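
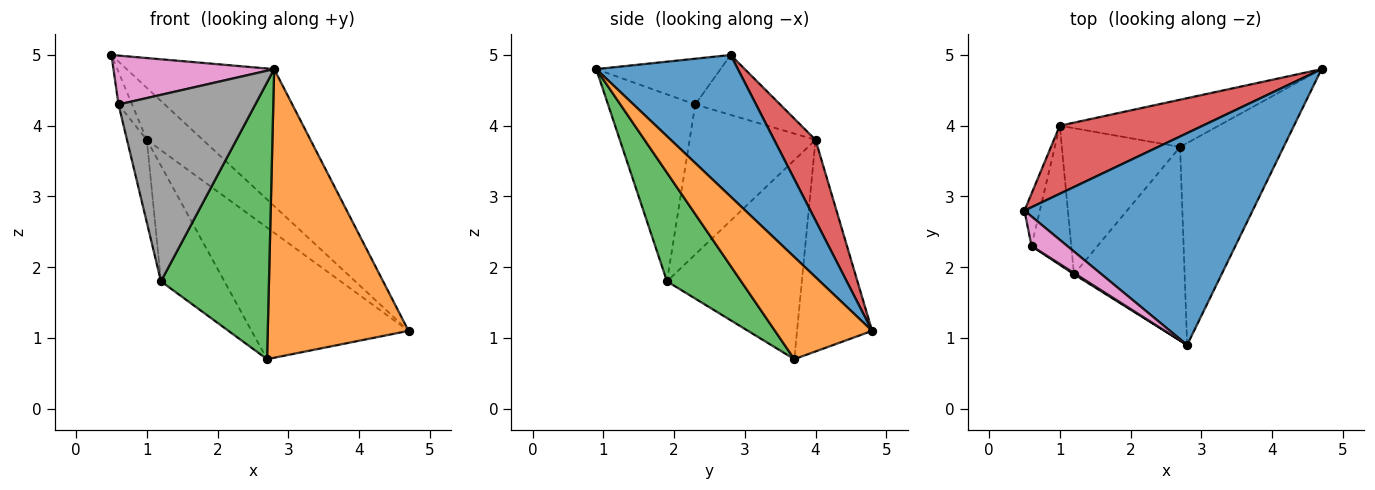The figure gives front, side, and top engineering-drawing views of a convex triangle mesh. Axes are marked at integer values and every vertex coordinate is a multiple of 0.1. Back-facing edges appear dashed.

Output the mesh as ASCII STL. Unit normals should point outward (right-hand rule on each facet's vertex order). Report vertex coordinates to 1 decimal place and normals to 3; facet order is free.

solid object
 facet normal 0.462 0.481 0.745
  outer loop
   vertex 2.8 0.9 4.8
   vertex 4.7 4.8 1.1
   vertex 0.5 2.8 5.0
  endloop
 endfacet
 facet normal 0.492 -0.713 -0.499
  outer loop
   vertex 2.7 3.7 0.7
   vertex 4.7 4.8 1.1
   vertex 2.8 0.9 4.8
  endloop
 endfacet
 facet normal 0.490 -0.714 -0.500
  outer loop
   vertex 1.2 1.9 1.8
   vertex 2.7 3.7 0.7
   vertex 2.8 0.9 4.8
  endloop
 endfacet
 facet normal 0.409 0.554 0.725
  outer loop
   vertex 1.0 4.0 3.8
   vertex 0.5 2.8 5.0
   vertex 4.7 4.8 1.1
  endloop
 endfacet
 facet normal -0.410 0.858 -0.308
  outer loop
   vertex 1.0 4.0 3.8
   vertex 4.7 4.8 1.1
   vertex 2.7 3.7 0.7
  endloop
 endfacet
 facet normal -0.797 0.375 -0.473
  outer loop
   vertex 1.0 4.0 3.8
   vertex 2.7 3.7 0.7
   vertex 1.2 1.9 1.8
  endloop
 endfacet
 facet normal -0.552 -0.714 0.431
  outer loop
   vertex 0.6 2.3 4.3
   vertex 2.8 0.9 4.8
   vertex 0.5 2.8 5.0
  endloop
 endfacet
 facet normal -0.538 -0.843 0.006
  outer loop
   vertex 0.6 2.3 4.3
   vertex 1.2 1.9 1.8
   vertex 2.8 0.9 4.8
  endloop
 endfacet
 facet normal -0.957 0.153 -0.246
  outer loop
   vertex 0.6 2.3 4.3
   vertex 0.5 2.8 5.0
   vertex 1.0 4.0 3.8
  endloop
 endfacet
 facet normal -0.956 0.150 -0.253
  outer loop
   vertex 0.6 2.3 4.3
   vertex 1.0 4.0 3.8
   vertex 1.2 1.9 1.8
  endloop
 endfacet
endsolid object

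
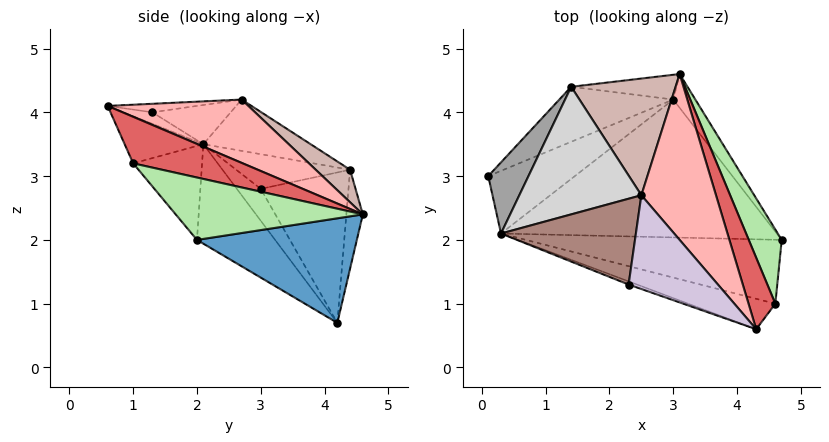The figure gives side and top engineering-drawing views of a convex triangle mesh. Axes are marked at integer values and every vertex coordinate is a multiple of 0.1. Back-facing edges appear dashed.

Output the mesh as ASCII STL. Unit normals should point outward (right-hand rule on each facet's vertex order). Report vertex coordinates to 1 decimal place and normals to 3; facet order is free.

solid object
 facet normal 0.826 0.535 -0.175
  outer loop
   vertex 3.0 4.2 0.7
   vertex 3.1 4.6 2.4
   vertex 4.7 2.0 2.0
  endloop
 endfacet
 facet normal -0.269 -0.628 -0.730
  outer loop
   vertex 0.3 2.1 3.5
   vertex 0.1 3.0 2.8
   vertex 3.0 4.2 0.7
  endloop
 endfacet
 facet normal -0.263 -0.633 -0.728
  outer loop
   vertex 0.3 2.1 3.5
   vertex 3.0 4.2 0.7
   vertex 4.7 2.0 2.0
  endloop
 endfacet
 facet normal -0.233 -0.737 -0.634
  outer loop
   vertex 4.6 1.0 3.2
   vertex 0.3 2.1 3.5
   vertex 4.7 2.0 2.0
  endloop
 endfacet
 facet normal -0.250 -0.851 -0.462
  outer loop
   vertex 4.6 1.0 3.2
   vertex 4.3 0.6 4.1
   vertex 0.3 2.1 3.5
  endloop
 endfacet
 facet normal 0.799 0.427 0.422
  outer loop
   vertex 4.6 1.0 3.2
   vertex 4.7 2.0 2.0
   vertex 3.1 4.6 2.4
  endloop
 endfacet
 facet normal 0.784 0.427 0.451
  outer loop
   vertex 4.6 1.0 3.2
   vertex 3.1 4.6 2.4
   vertex 4.3 0.6 4.1
  endloop
 endfacet
 facet normal 0.574 0.460 0.677
  outer loop
   vertex 2.5 2.7 4.2
   vertex 4.3 0.6 4.1
   vertex 3.1 4.6 2.4
  endloop
 endfacet
 facet normal -0.311 -0.922 -0.230
  outer loop
   vertex 2.3 1.3 4.0
   vertex 0.3 2.1 3.5
   vertex 4.3 0.6 4.1
  endloop
 endfacet
 facet normal -0.094 -0.128 0.987
  outer loop
   vertex 2.3 1.3 4.0
   vertex 4.3 0.6 4.1
   vertex 2.5 2.7 4.2
  endloop
 endfacet
 facet normal -0.278 -0.097 0.956
  outer loop
   vertex 2.3 1.3 4.0
   vertex 2.5 2.7 4.2
   vertex 0.3 2.1 3.5
  endloop
 endfacet
 facet normal 0.231 0.630 0.742
  outer loop
   vertex 1.4 4.4 3.1
   vertex 2.5 2.7 4.2
   vertex 3.1 4.6 2.4
  endloop
 endfacet
 facet normal -0.601 0.656 -0.456
  outer loop
   vertex 1.4 4.4 3.1
   vertex 3.0 4.2 0.7
   vertex 0.1 3.0 2.8
  endloop
 endfacet
 facet normal -0.200 0.956 -0.213
  outer loop
   vertex 1.4 4.4 3.1
   vertex 3.1 4.6 2.4
   vertex 3.0 4.2 0.7
  endloop
 endfacet
 facet normal -0.597 0.406 0.692
  outer loop
   vertex 1.4 4.4 3.1
   vertex 0.1 3.0 2.8
   vertex 0.3 2.1 3.5
  endloop
 endfacet
 facet normal -0.366 0.327 0.871
  outer loop
   vertex 1.4 4.4 3.1
   vertex 0.3 2.1 3.5
   vertex 2.5 2.7 4.2
  endloop
 endfacet
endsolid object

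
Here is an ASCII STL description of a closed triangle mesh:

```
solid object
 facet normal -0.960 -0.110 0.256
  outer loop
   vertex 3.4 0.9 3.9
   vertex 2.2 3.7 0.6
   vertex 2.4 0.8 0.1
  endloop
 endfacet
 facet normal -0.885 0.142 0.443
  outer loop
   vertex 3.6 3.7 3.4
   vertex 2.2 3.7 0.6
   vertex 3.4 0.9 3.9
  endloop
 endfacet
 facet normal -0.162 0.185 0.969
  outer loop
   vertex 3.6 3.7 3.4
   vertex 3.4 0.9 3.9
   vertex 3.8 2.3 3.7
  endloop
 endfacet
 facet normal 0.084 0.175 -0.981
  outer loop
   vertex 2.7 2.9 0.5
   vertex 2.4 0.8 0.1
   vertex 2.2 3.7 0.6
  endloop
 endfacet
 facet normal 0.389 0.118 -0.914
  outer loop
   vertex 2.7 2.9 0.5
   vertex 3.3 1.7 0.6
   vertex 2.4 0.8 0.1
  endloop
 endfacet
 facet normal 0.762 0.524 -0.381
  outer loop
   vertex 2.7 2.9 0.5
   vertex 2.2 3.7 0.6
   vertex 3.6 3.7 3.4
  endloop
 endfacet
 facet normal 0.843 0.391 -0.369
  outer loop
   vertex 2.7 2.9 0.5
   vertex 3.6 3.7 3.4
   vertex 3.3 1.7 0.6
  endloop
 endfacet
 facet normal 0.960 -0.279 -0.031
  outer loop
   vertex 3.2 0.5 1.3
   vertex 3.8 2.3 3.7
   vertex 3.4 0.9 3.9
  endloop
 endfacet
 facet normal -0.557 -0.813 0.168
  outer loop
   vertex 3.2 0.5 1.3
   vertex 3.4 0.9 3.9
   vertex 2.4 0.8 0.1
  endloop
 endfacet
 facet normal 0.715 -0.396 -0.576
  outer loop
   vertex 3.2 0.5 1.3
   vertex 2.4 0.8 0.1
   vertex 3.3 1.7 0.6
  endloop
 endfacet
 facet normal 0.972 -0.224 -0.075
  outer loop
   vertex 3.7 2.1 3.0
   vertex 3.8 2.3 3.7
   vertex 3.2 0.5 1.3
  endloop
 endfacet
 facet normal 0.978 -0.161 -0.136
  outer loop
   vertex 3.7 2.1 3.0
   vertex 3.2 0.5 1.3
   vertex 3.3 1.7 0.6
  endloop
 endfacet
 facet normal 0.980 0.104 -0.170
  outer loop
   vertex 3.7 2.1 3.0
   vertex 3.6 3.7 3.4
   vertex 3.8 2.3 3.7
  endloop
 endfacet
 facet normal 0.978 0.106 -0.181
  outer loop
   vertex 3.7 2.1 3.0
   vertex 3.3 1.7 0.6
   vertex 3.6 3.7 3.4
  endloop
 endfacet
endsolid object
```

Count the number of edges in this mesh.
21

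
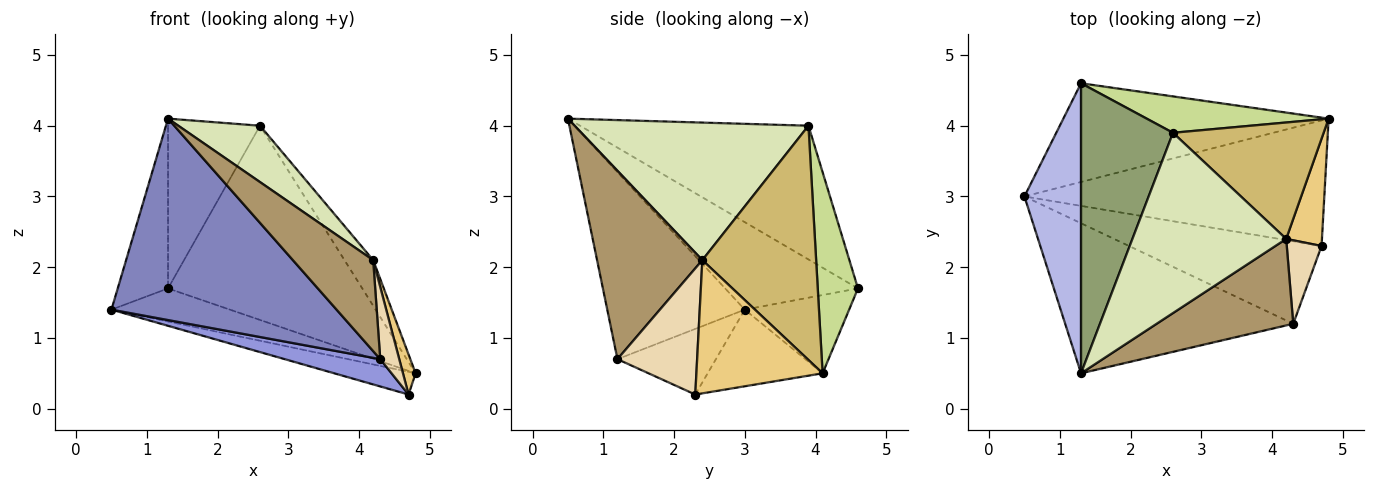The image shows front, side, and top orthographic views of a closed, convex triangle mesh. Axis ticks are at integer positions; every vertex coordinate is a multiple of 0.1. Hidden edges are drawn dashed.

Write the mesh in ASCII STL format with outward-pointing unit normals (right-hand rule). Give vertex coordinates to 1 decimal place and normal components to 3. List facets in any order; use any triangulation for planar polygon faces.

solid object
 facet normal -0.244 0.173 -0.954
  outer loop
   vertex 4.7 2.3 0.2
   vertex 0.5 3.0 1.4
   vertex 4.8 4.1 0.5
  endloop
 endfacet
 facet normal -0.440 -0.720 -0.536
  outer loop
   vertex 4.3 1.2 0.7
   vertex 1.3 0.5 4.1
   vertex 0.5 3.0 1.4
  endloop
 endfacet
 facet normal -0.308 -0.299 -0.903
  outer loop
   vertex 4.3 1.2 0.7
   vertex 0.5 3.0 1.4
   vertex 4.7 2.3 0.2
  endloop
 endfacet
 facet normal -0.800 0.303 0.518
  outer loop
   vertex 1.3 4.6 1.7
   vertex 0.5 3.0 1.4
   vertex 1.3 0.5 4.1
  endloop
 endfacet
 facet normal -0.782 0.315 0.538
  outer loop
   vertex 1.3 4.6 1.7
   vertex 1.3 0.5 4.1
   vertex 2.6 3.9 4.0
  endloop
 endfacet
 facet normal -0.269 0.306 -0.913
  outer loop
   vertex 1.3 4.6 1.7
   vertex 4.8 4.1 0.5
   vertex 0.5 3.0 1.4
  endloop
 endfacet
 facet normal 0.199 0.963 0.180
  outer loop
   vertex 1.3 4.6 1.7
   vertex 2.6 3.9 4.0
   vertex 4.8 4.1 0.5
  endloop
 endfacet
 facet normal 0.649 -0.227 0.726
  outer loop
   vertex 4.2 2.4 2.1
   vertex 2.6 3.9 4.0
   vertex 1.3 0.5 4.1
  endloop
 endfacet
 facet normal 0.689 -0.525 0.500
  outer loop
   vertex 4.2 2.4 2.1
   vertex 1.3 0.5 4.1
   vertex 4.3 1.2 0.7
  endloop
 endfacet
 facet normal 0.823 0.208 0.529
  outer loop
   vertex 4.2 2.4 2.1
   vertex 4.8 4.1 0.5
   vertex 2.6 3.9 4.0
  endloop
 endfacet
 facet normal 0.961 -0.096 0.258
  outer loop
   vertex 4.2 2.4 2.1
   vertex 4.7 2.3 0.2
   vertex 4.8 4.1 0.5
  endloop
 endfacet
 facet normal 0.940 -0.224 0.259
  outer loop
   vertex 4.2 2.4 2.1
   vertex 4.3 1.2 0.7
   vertex 4.7 2.3 0.2
  endloop
 endfacet
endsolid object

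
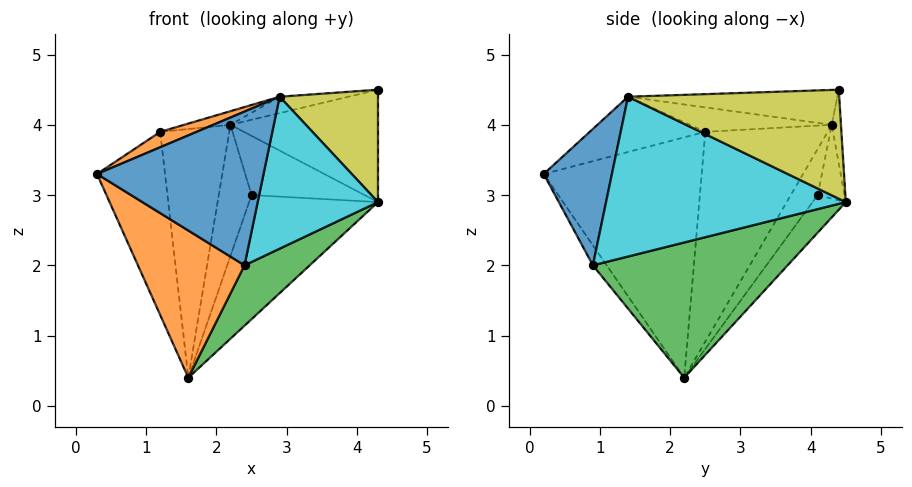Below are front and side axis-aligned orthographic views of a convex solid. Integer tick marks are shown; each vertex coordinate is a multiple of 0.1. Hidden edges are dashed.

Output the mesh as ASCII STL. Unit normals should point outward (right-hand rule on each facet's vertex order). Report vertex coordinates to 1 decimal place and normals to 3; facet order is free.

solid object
 facet normal -0.062 0.996 0.062
  outer loop
   vertex 2.2 4.3 4.0
   vertex 4.3 4.4 4.5
   vertex 4.3 4.5 2.9
  endloop
 endfacet
 facet normal -0.103 -0.797 -0.596
  outer loop
   vertex 2.4 0.9 2.0
   vertex 0.3 0.2 3.3
   vertex 1.6 2.2 0.4
  endloop
 endfacet
 facet normal 0.765 -0.256 -0.591
  outer loop
   vertex 2.4 0.9 2.0
   vertex 1.6 2.2 0.4
   vertex 4.3 4.5 2.9
  endloop
 endfacet
 facet normal -0.910 0.392 -0.138
  outer loop
   vertex 1.2 2.5 3.9
   vertex 1.6 2.2 0.4
   vertex 0.3 0.2 3.3
  endloop
 endfacet
 facet normal -0.862 0.487 -0.140
  outer loop
   vertex 1.2 2.5 3.9
   vertex 2.2 4.3 4.0
   vertex 1.6 2.2 0.4
  endloop
 endfacet
 facet normal -0.212 0.823 -0.528
  outer loop
   vertex 2.5 4.1 3.0
   vertex 4.3 4.5 2.9
   vertex 1.6 2.2 0.4
  endloop
 endfacet
 facet normal -0.223 0.941 -0.255
  outer loop
   vertex 2.5 4.1 3.0
   vertex 2.2 4.3 4.0
   vertex 4.3 4.5 2.9
  endloop
 endfacet
 facet normal -0.600 0.730 -0.326
  outer loop
   vertex 2.5 4.1 3.0
   vertex 1.6 2.2 0.4
   vertex 2.2 4.3 4.0
  endloop
 endfacet
 facet normal 0.906 -0.422 -0.026
  outer loop
   vertex 2.9 1.4 4.4
   vertex 4.3 4.5 2.9
   vertex 4.3 4.4 4.5
  endloop
 endfacet
 facet normal 0.890 -0.447 -0.092
  outer loop
   vertex 2.9 1.4 4.4
   vertex 2.4 0.9 2.0
   vertex 4.3 4.5 2.9
  endloop
 endfacet
 facet normal 0.377 -0.919 0.113
  outer loop
   vertex 2.9 1.4 4.4
   vertex 0.3 0.2 3.3
   vertex 2.4 0.9 2.0
  endloop
 endfacet
 facet normal -0.344 -0.108 0.933
  outer loop
   vertex 2.9 1.4 4.4
   vertex 1.2 2.5 3.9
   vertex 0.3 0.2 3.3
  endloop
 endfacet
 facet normal -0.234 0.077 0.969
  outer loop
   vertex 2.9 1.4 4.4
   vertex 4.3 4.4 4.5
   vertex 2.2 4.3 4.0
  endloop
 endfacet
 facet normal -0.235 0.077 0.969
  outer loop
   vertex 2.9 1.4 4.4
   vertex 2.2 4.3 4.0
   vertex 1.2 2.5 3.9
  endloop
 endfacet
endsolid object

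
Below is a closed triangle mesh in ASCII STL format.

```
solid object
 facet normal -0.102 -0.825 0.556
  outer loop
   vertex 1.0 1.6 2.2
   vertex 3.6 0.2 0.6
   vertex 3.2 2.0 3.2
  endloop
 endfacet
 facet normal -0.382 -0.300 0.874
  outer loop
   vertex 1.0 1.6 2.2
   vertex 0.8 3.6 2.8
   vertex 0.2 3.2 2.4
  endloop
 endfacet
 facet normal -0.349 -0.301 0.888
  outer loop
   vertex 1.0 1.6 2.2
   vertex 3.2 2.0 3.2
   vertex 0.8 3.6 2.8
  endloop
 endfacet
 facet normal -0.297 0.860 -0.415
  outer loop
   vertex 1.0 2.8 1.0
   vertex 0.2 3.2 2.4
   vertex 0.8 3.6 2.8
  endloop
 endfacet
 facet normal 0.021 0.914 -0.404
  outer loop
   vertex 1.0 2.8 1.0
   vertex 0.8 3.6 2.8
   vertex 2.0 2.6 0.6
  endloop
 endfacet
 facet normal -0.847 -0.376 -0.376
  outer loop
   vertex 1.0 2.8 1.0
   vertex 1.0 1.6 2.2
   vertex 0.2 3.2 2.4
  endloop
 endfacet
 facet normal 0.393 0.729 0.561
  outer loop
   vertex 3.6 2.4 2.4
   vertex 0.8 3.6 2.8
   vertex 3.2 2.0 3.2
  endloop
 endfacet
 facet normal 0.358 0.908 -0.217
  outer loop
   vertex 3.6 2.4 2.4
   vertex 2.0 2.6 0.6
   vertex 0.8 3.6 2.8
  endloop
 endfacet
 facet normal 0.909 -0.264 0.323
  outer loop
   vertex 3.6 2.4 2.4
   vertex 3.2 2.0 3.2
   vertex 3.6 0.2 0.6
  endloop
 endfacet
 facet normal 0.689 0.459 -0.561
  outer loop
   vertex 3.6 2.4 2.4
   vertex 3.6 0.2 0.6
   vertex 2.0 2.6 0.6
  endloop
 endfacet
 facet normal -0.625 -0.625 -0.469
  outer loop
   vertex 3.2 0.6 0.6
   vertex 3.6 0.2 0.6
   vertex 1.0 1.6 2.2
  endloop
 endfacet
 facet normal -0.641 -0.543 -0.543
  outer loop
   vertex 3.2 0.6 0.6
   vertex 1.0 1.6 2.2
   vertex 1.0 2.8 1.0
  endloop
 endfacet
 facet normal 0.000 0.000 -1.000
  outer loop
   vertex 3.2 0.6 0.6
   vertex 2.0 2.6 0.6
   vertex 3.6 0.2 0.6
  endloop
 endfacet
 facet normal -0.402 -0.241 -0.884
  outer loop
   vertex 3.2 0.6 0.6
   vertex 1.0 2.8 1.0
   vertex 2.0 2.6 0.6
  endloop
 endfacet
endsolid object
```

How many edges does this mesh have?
21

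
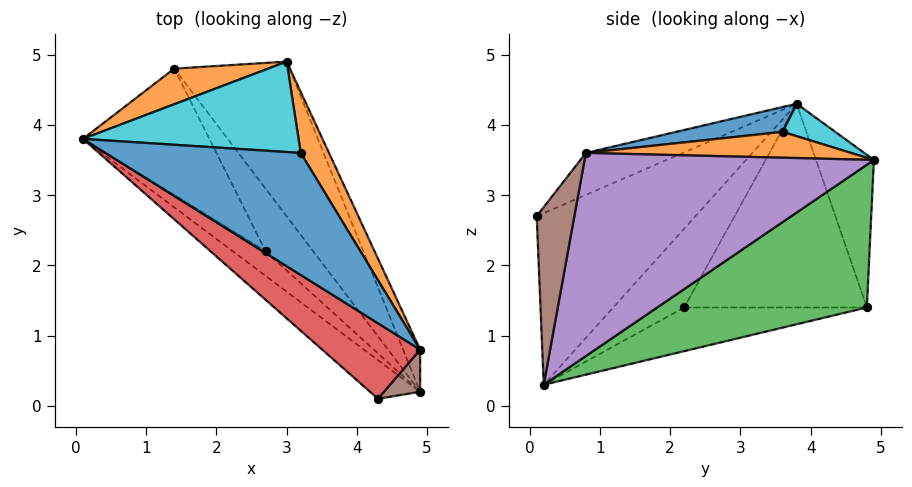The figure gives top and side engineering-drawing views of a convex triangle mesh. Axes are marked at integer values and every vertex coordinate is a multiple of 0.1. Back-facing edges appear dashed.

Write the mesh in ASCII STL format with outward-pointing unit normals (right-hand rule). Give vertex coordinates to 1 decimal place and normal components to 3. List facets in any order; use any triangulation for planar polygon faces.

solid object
 facet normal -0.690 -0.696 -0.201
  outer loop
   vertex 4.3 0.1 2.7
   vertex 0.1 3.8 4.3
   vertex 4.9 0.2 0.3
  endloop
 endfacet
 facet normal -0.303 0.935 0.186
  outer loop
   vertex 1.4 4.8 1.4
   vertex 0.1 3.8 4.3
   vertex 3.0 4.9 3.5
  endloop
 endfacet
 facet normal 0.625 0.596 -0.504
  outer loop
   vertex 1.4 4.8 1.4
   vertex 3.0 4.9 3.5
   vertex 4.9 0.2 0.3
  endloop
 endfacet
 facet normal -0.301 -0.645 0.702
  outer loop
   vertex 4.9 0.8 3.6
   vertex 0.1 3.8 4.3
   vertex 4.3 0.1 2.7
  endloop
 endfacet
 facet normal 0.905 0.418 -0.076
  outer loop
   vertex 4.9 0.8 3.6
   vertex 4.9 0.2 0.3
   vertex 3.0 4.9 3.5
  endloop
 endfacet
 facet normal 0.660 -0.739 0.134
  outer loop
   vertex 4.9 0.8 3.6
   vertex 4.3 0.1 2.7
   vertex 4.9 0.2 0.3
  endloop
 endfacet
 facet normal -0.719 -0.627 -0.299
  outer loop
   vertex 2.7 2.2 1.4
   vertex 4.9 0.2 0.3
   vertex 0.1 3.8 4.3
  endloop
 endfacet
 facet normal -0.782 -0.391 -0.485
  outer loop
   vertex 2.7 2.2 1.4
   vertex 0.1 3.8 4.3
   vertex 1.4 4.8 1.4
  endloop
 endfacet
 facet normal -0.640 -0.320 -0.698
  outer loop
   vertex 2.7 2.2 1.4
   vertex 1.4 4.8 1.4
   vertex 4.9 0.2 0.3
  endloop
 endfacet
 facet normal 0.141 0.311 0.940
  outer loop
   vertex 3.2 3.6 3.9
   vertex 3.0 4.9 3.5
   vertex 0.1 3.8 4.3
  endloop
 endfacet
 facet normal 0.126 -0.030 0.992
  outer loop
   vertex 3.2 3.6 3.9
   vertex 0.1 3.8 4.3
   vertex 4.9 0.8 3.6
  endloop
 endfacet
 facet normal 0.641 0.314 0.700
  outer loop
   vertex 3.2 3.6 3.9
   vertex 4.9 0.8 3.6
   vertex 3.0 4.9 3.5
  endloop
 endfacet
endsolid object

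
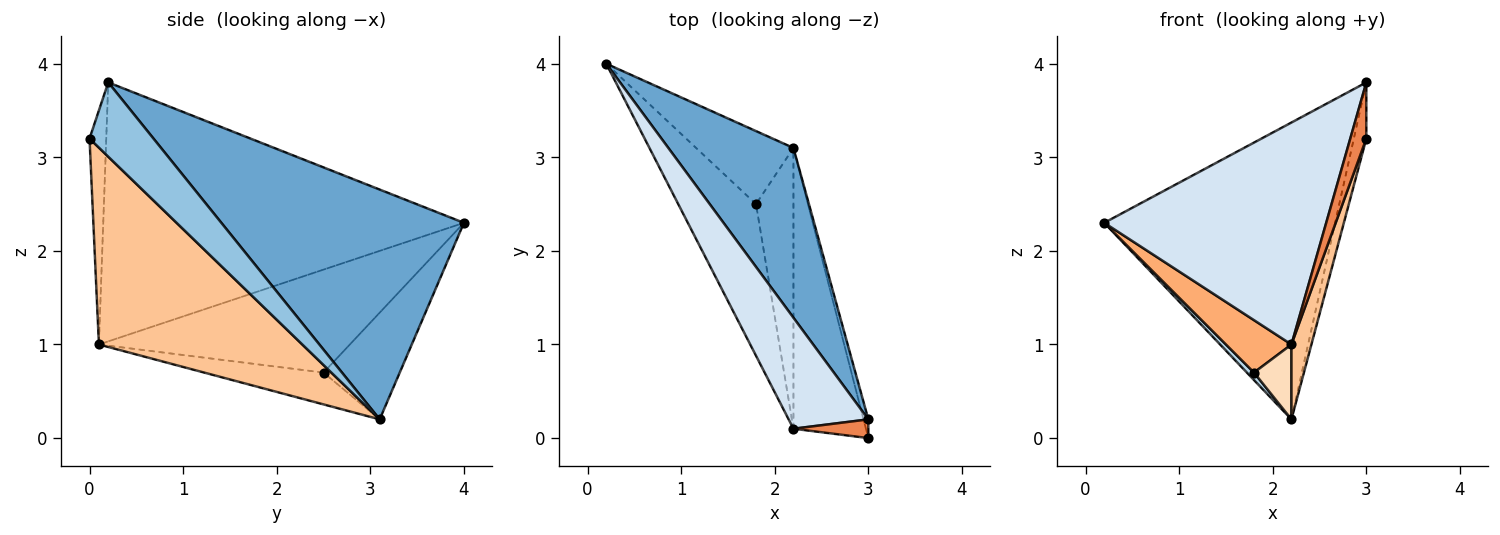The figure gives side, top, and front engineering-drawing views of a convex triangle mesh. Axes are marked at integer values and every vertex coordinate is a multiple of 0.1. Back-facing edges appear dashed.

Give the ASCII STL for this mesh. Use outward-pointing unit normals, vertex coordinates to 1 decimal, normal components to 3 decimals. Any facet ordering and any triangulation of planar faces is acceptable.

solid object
 facet normal 0.674 0.641 0.367
  outer loop
   vertex 2.2 3.1 0.2
   vertex 0.2 4.0 2.3
   vertex 3.0 0.2 3.8
  endloop
 endfacet
 facet normal 0.979 0.191 -0.064
  outer loop
   vertex 3.0 0.0 3.2
   vertex 2.2 3.1 0.2
   vertex 3.0 0.2 3.8
  endloop
 endfacet
 facet normal -0.737 -0.069 -0.672
  outer loop
   vertex 1.8 2.5 0.7
   vertex 0.2 4.0 2.3
   vertex 2.2 3.1 0.2
  endloop
 endfacet
 facet normal -0.824 -0.507 0.253
  outer loop
   vertex 2.2 0.1 1.0
   vertex 3.0 0.2 3.8
   vertex 0.2 4.0 2.3
  endloop
 endfacet
 facet normal -0.703 -0.675 0.225
  outer loop
   vertex 2.2 0.1 1.0
   vertex 3.0 0.0 3.2
   vertex 3.0 0.2 3.8
  endloop
 endfacet
 facet normal -0.781 -0.204 -0.590
  outer loop
   vertex 2.2 0.1 1.0
   vertex 0.2 4.0 2.3
   vertex 1.8 2.5 0.7
  endloop
 endfacet
 facet normal 0.934 -0.092 -0.344
  outer loop
   vertex 2.2 0.1 1.0
   vertex 2.2 3.1 0.2
   vertex 3.0 0.0 3.2
  endloop
 endfacet
 facet normal -0.635 -0.199 -0.747
  outer loop
   vertex 2.2 0.1 1.0
   vertex 1.8 2.5 0.7
   vertex 2.2 3.1 0.2
  endloop
 endfacet
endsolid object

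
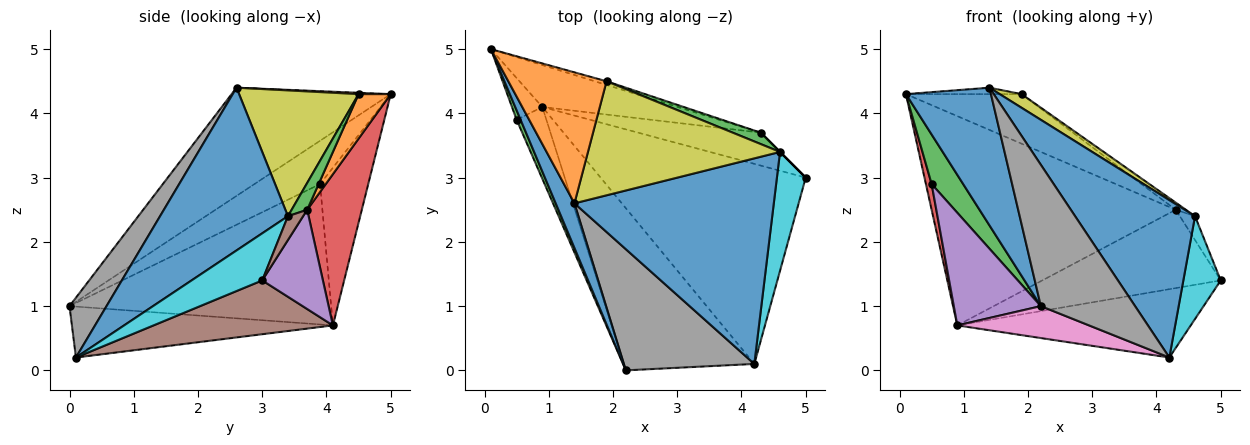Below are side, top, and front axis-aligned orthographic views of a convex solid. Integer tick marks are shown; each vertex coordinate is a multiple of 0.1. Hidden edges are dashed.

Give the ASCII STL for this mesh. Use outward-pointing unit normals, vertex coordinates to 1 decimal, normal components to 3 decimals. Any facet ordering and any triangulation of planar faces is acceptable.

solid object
 facet normal -0.872 -0.466 0.151
  outer loop
   vertex 1.4 2.6 4.4
   vertex 0.1 5.0 4.3
   vertex 2.2 0.0 1.0
  endloop
 endfacet
 facet normal 0.014 0.049 0.999
  outer loop
   vertex 1.9 4.5 4.3
   vertex 0.1 5.0 4.3
   vertex 1.4 2.6 4.4
  endloop
 endfacet
 facet normal -0.898 -0.432 0.083
  outer loop
   vertex 0.5 3.9 2.9
   vertex 2.2 0.0 1.0
   vertex 0.1 5.0 4.3
  endloop
 endfacet
 facet normal -0.975 -0.116 -0.188
  outer loop
   vertex 0.5 3.9 2.9
   vertex 0.1 5.0 4.3
   vertex 0.9 4.1 0.7
  endloop
 endfacet
 facet normal -0.930 -0.309 -0.197
  outer loop
   vertex 0.5 3.9 2.9
   vertex 0.9 4.1 0.7
   vertex 2.2 0.0 1.0
  endloop
 endfacet
 facet normal 0.241 0.314 -0.918
  outer loop
   vertex 4.2 0.1 0.2
   vertex 0.9 4.1 0.7
   vertex 5.0 3.0 1.4
  endloop
 endfacet
 facet normal -0.358 -0.180 -0.916
  outer loop
   vertex 4.2 0.1 0.2
   vertex 2.2 0.0 1.0
   vertex 0.9 4.1 0.7
  endloop
 endfacet
 facet normal 0.286 -0.728 0.624
  outer loop
   vertex 4.2 0.1 0.2
   vertex 1.4 2.6 4.4
   vertex 2.2 0.0 1.0
  endloop
 endfacet
 facet normal 0.545 -0.100 0.832
  outer loop
   vertex 4.6 3.4 2.4
   vertex 1.9 4.5 4.3
   vertex 1.4 2.6 4.4
  endloop
 endfacet
 facet normal 0.778 -0.411 0.476
  outer loop
   vertex 4.6 3.4 2.4
   vertex 4.2 0.1 0.2
   vertex 5.0 3.0 1.4
  endloop
 endfacet
 facet normal 0.544 -0.510 0.666
  outer loop
   vertex 4.6 3.4 2.4
   vertex 1.4 2.6 4.4
   vertex 4.2 0.1 0.2
  endloop
 endfacet
 facet normal 0.267 0.961 -0.071
  outer loop
   vertex 4.3 3.7 2.5
   vertex 0.1 5.0 4.3
   vertex 1.9 4.5 4.3
  endloop
 endfacet
 facet normal 0.631 0.411 0.658
  outer loop
   vertex 4.3 3.7 2.5
   vertex 1.9 4.5 4.3
   vertex 4.6 3.4 2.4
  endloop
 endfacet
 facet normal 0.214 0.958 -0.192
  outer loop
   vertex 4.3 3.7 2.5
   vertex 0.9 4.1 0.7
   vertex 0.1 5.0 4.3
  endloop
 endfacet
 facet normal 0.299 0.880 -0.370
  outer loop
   vertex 4.3 3.7 2.5
   vertex 5.0 3.0 1.4
   vertex 0.9 4.1 0.7
  endloop
 endfacet
 facet normal 0.707 0.707 0.000
  outer loop
   vertex 4.3 3.7 2.5
   vertex 4.6 3.4 2.4
   vertex 5.0 3.0 1.4
  endloop
 endfacet
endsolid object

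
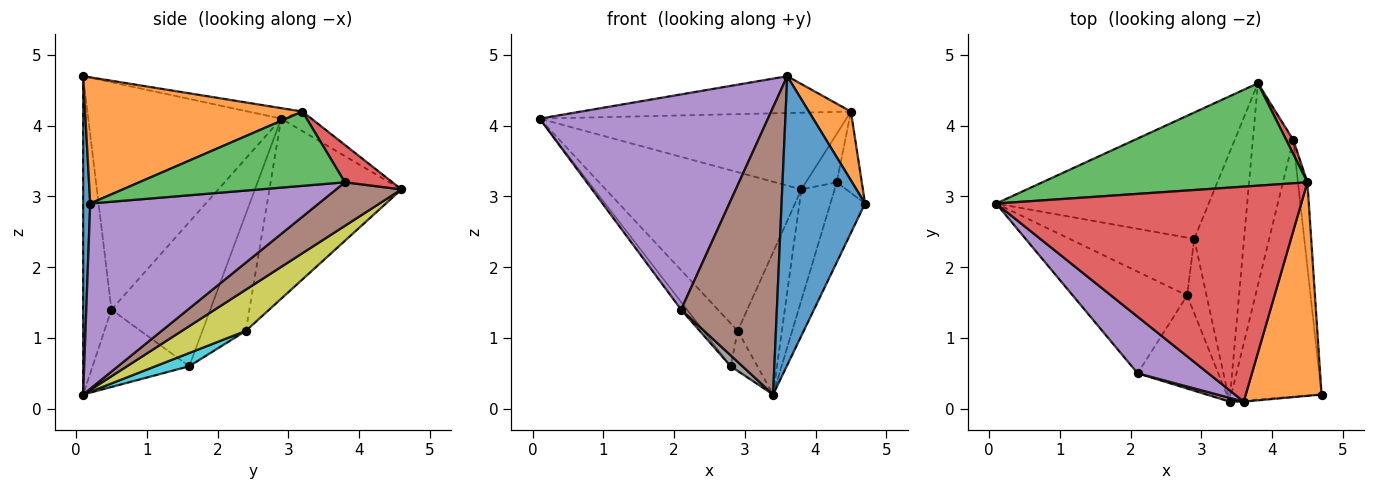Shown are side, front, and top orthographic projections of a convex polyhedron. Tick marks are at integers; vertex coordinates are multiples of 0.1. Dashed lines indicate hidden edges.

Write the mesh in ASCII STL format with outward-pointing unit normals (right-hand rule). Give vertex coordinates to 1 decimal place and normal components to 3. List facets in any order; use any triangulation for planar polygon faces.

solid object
 facet normal 0.084 -0.996 -0.004
  outer loop
   vertex 3.6 0.1 4.7
   vertex 3.4 0.1 0.2
   vertex 4.7 0.2 2.9
  endloop
 endfacet
 facet normal 0.846 -0.164 0.508
  outer loop
   vertex 4.5 3.2 4.2
   vertex 3.6 0.1 4.7
   vertex 4.7 0.2 2.9
  endloop
 endfacet
 facet normal -0.059 0.598 0.799
  outer loop
   vertex 4.5 3.2 4.2
   vertex 3.8 4.6 3.1
   vertex 0.1 2.9 4.1
  endloop
 endfacet
 facet normal -0.034 0.169 0.985
  outer loop
   vertex 4.5 3.2 4.2
   vertex 0.1 2.9 4.1
   vertex 3.6 0.1 4.7
  endloop
 endfacet
 facet normal -0.633 -0.749 0.197
  outer loop
   vertex 2.1 0.5 1.4
   vertex 3.6 0.1 4.7
   vertex 0.1 2.9 4.1
  endloop
 endfacet
 facet normal -0.283 -0.959 0.013
  outer loop
   vertex 2.1 0.5 1.4
   vertex 3.4 0.1 0.2
   vertex 3.6 0.1 4.7
  endloop
 endfacet
 facet normal -0.783 0.046 -0.621
  outer loop
   vertex 2.1 0.5 1.4
   vertex 0.1 2.9 4.1
   vertex 2.8 1.6 0.6
  endloop
 endfacet
 facet normal -0.690 -0.084 -0.719
  outer loop
   vertex 2.1 0.5 1.4
   vertex 2.8 1.6 0.6
   vertex 3.4 0.1 0.2
  endloop
 endfacet
 facet normal 0.583 0.403 -0.706
  outer loop
   vertex 2.9 2.4 1.1
   vertex 3.8 4.6 3.1
   vertex 3.4 0.1 0.2
  endloop
 endfacet
 facet normal 0.515 0.407 -0.754
  outer loop
   vertex 2.9 2.4 1.1
   vertex 3.4 0.1 0.2
   vertex 2.8 1.6 0.6
  endloop
 endfacet
 facet normal -0.467 0.692 -0.551
  outer loop
   vertex 2.9 2.4 1.1
   vertex 0.1 2.9 4.1
   vertex 3.8 4.6 3.1
  endloop
 endfacet
 facet normal -0.602 0.476 -0.641
  outer loop
   vertex 2.9 2.4 1.1
   vertex 2.8 1.6 0.6
   vertex 0.1 2.9 4.1
  endloop
 endfacet
 facet normal 0.985 0.120 -0.125
  outer loop
   vertex 4.3 3.8 3.2
   vertex 4.5 3.2 4.2
   vertex 4.7 0.2 2.9
  endloop
 endfacet
 facet normal 0.829 0.537 0.157
  outer loop
   vertex 4.3 3.8 3.2
   vertex 3.8 4.6 3.1
   vertex 4.5 3.2 4.2
  endloop
 endfacet
 facet normal 0.891 0.135 -0.434
  outer loop
   vertex 4.3 3.8 3.2
   vertex 4.7 0.2 2.9
   vertex 3.4 0.1 0.2
  endloop
 endfacet
 facet normal 0.687 0.350 -0.637
  outer loop
   vertex 4.3 3.8 3.2
   vertex 3.4 0.1 0.2
   vertex 3.8 4.6 3.1
  endloop
 endfacet
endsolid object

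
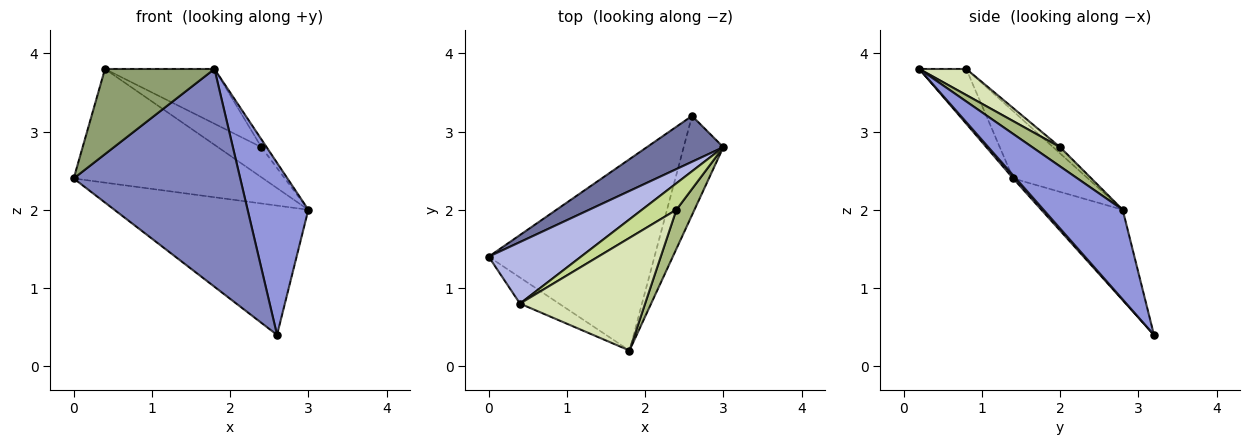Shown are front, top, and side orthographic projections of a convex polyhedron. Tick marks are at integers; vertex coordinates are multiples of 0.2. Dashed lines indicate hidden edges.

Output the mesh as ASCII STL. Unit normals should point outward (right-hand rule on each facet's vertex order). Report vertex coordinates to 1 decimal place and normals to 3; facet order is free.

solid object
 facet normal -0.368 0.876 0.311
  outer loop
   vertex 2.6 3.2 0.4
   vertex 0.0 1.4 2.4
   vertex 3.0 2.8 2.0
  endloop
 endfacet
 facet normal 0.012 -0.751 -0.660
  outer loop
   vertex 2.6 3.2 0.4
   vertex 1.8 0.2 3.8
   vertex 0.0 1.4 2.4
  endloop
 endfacet
 facet normal 0.749 -0.575 -0.331
  outer loop
   vertex 2.6 3.2 0.4
   vertex 3.0 2.8 2.0
   vertex 1.8 0.2 3.8
  endloop
 endfacet
 facet normal -0.328 0.831 0.450
  outer loop
   vertex 0.4 0.8 3.8
   vertex 3.0 2.8 2.0
   vertex 0.0 1.4 2.4
  endloop
 endfacet
 facet normal -0.379 -0.885 -0.271
  outer loop
   vertex 0.4 0.8 3.8
   vertex 0.0 1.4 2.4
   vertex 1.8 0.2 3.8
  endloop
 endfacet
 facet normal 0.723 0.136 0.678
  outer loop
   vertex 2.4 2.0 2.8
   vertex 1.8 0.2 3.8
   vertex 3.0 2.8 2.0
  endloop
 endfacet
 facet normal -0.119 0.745 0.656
  outer loop
   vertex 2.4 2.0 2.8
   vertex 3.0 2.8 2.0
   vertex 0.4 0.8 3.8
  endloop
 endfacet
 facet normal 0.184 0.430 0.884
  outer loop
   vertex 2.4 2.0 2.8
   vertex 0.4 0.8 3.8
   vertex 1.8 0.2 3.8
  endloop
 endfacet
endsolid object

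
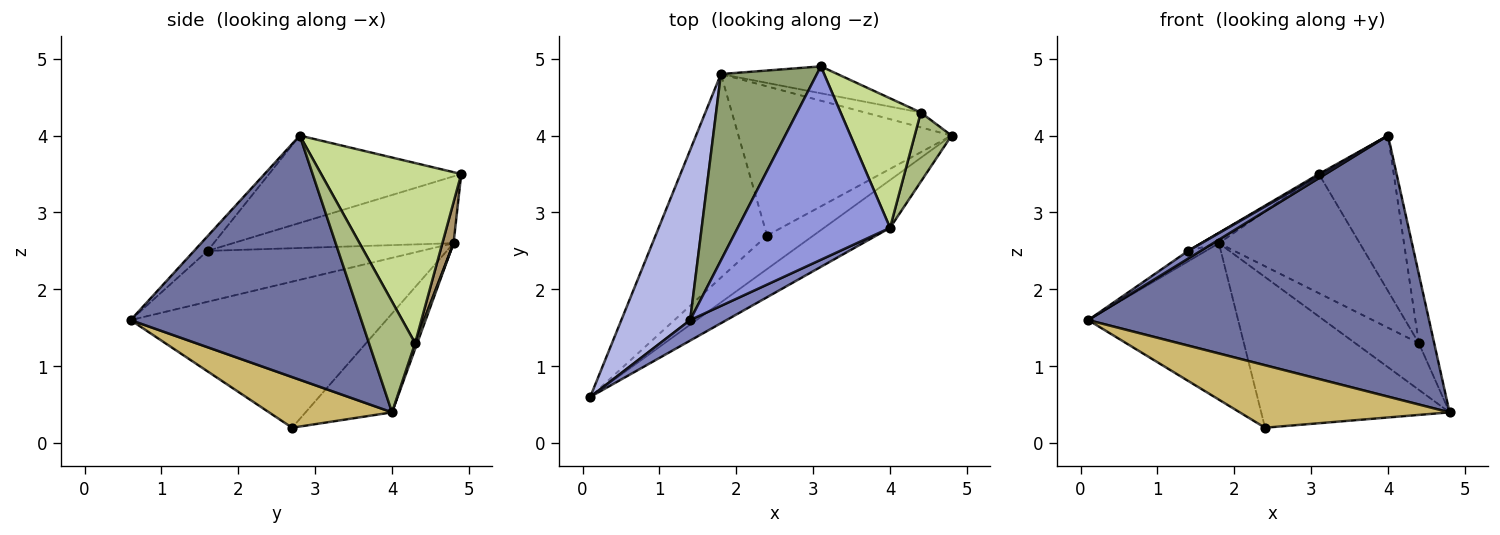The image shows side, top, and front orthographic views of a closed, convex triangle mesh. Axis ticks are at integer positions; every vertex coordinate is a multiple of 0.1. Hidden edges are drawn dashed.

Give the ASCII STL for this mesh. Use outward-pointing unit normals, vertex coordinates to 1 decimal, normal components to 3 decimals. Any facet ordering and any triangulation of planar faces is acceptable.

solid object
 facet normal 0.554 -0.819 -0.150
  outer loop
   vertex 4.0 2.8 4.0
   vertex 0.1 0.6 1.6
   vertex 4.8 4.0 0.4
  endloop
 endfacet
 facet normal -0.354 -0.328 0.876
  outer loop
   vertex 1.4 1.6 2.5
   vertex 0.1 0.6 1.6
   vertex 4.0 2.8 4.0
  endloop
 endfacet
 facet normal -0.497 -0.007 0.867
  outer loop
   vertex 1.4 1.6 2.5
   vertex 4.0 2.8 4.0
   vertex 3.1 4.9 3.5
  endloop
 endfacet
 facet normal -0.594 0.049 0.803
  outer loop
   vertex 1.4 1.6 2.5
   vertex 1.8 4.8 2.6
   vertex 0.1 0.6 1.6
  endloop
 endfacet
 facet normal -0.571 0.046 0.820
  outer loop
   vertex 1.4 1.6 2.5
   vertex 3.1 4.9 3.5
   vertex 1.8 4.8 2.6
  endloop
 endfacet
 facet normal 0.905 0.302 0.302
  outer loop
   vertex 4.4 4.3 1.3
   vertex 4.0 2.8 4.0
   vertex 4.8 4.0 0.4
  endloop
 endfacet
 facet normal 0.821 0.439 0.365
  outer loop
   vertex 4.4 4.3 1.3
   vertex 3.1 4.9 3.5
   vertex 4.0 2.8 4.0
  endloop
 endfacet
 facet normal 0.031 0.952 -0.303
  outer loop
   vertex 4.4 4.3 1.3
   vertex 4.8 4.0 0.4
   vertex 1.8 4.8 2.6
  endloop
 endfacet
 facet normal 0.077 0.973 -0.220
  outer loop
   vertex 4.4 4.3 1.3
   vertex 1.8 4.8 2.6
   vertex 3.1 4.9 3.5
  endloop
 endfacet
 facet normal 0.459 -0.783 -0.420
  outer loop
   vertex 2.4 2.7 0.2
   vertex 4.8 4.0 0.4
   vertex 0.1 0.6 1.6
  endloop
 endfacet
 facet normal -0.720 0.423 -0.550
  outer loop
   vertex 2.4 2.7 0.2
   vertex 0.1 0.6 1.6
   vertex 1.8 4.8 2.6
  endloop
 endfacet
 facet normal -0.310 0.676 -0.669
  outer loop
   vertex 2.4 2.7 0.2
   vertex 1.8 4.8 2.6
   vertex 4.8 4.0 0.4
  endloop
 endfacet
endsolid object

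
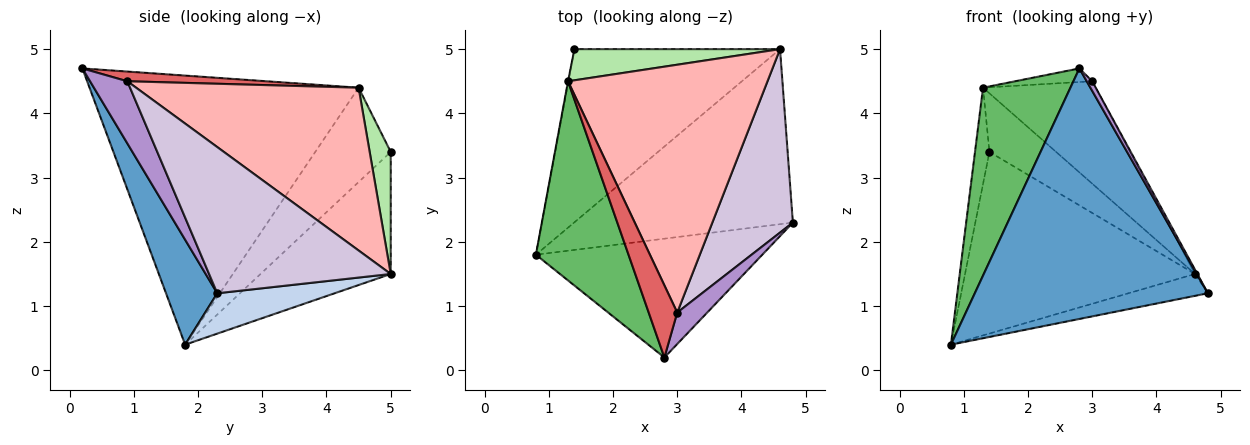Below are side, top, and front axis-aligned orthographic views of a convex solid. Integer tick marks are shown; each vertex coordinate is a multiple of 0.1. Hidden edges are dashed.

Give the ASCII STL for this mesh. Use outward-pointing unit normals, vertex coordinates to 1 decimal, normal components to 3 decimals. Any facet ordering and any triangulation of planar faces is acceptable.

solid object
 facet normal 0.195 -0.886 -0.420
  outer loop
   vertex 2.8 0.2 4.7
   vertex 0.8 1.8 0.4
   vertex 4.8 2.3 1.2
  endloop
 endfacet
 facet normal 0.180 0.122 -0.976
  outer loop
   vertex 4.6 5.0 1.5
   vertex 4.8 2.3 1.2
   vertex 0.8 1.8 0.4
  endloop
 endfacet
 facet normal -0.379 0.670 -0.639
  outer loop
   vertex 4.6 5.0 1.5
   vertex 0.8 1.8 0.4
   vertex 1.4 5.0 3.4
  endloop
 endfacet
 facet normal -0.982 0.188 -0.004
  outer loop
   vertex 1.3 4.5 4.4
   vertex 1.4 5.0 3.4
   vertex 0.8 1.8 0.4
  endloop
 endfacet
 facet normal -0.904 -0.294 0.311
  outer loop
   vertex 1.3 4.5 4.4
   vertex 0.8 1.8 0.4
   vertex 2.8 0.2 4.7
  endloop
 endfacet
 facet normal 0.268 0.851 0.452
  outer loop
   vertex 1.3 4.5 4.4
   vertex 4.6 5.0 1.5
   vertex 1.4 5.0 3.4
  endloop
 endfacet
 facet normal 0.317 0.176 0.932
  outer loop
   vertex 3.0 0.9 4.5
   vertex 1.3 4.5 4.4
   vertex 2.8 0.2 4.7
  endloop
 endfacet
 facet normal 0.602 0.305 0.738
  outer loop
   vertex 3.0 0.9 4.5
   vertex 4.6 5.0 1.5
   vertex 1.3 4.5 4.4
  endloop
 endfacet
 facet normal 0.893 -0.132 0.431
  outer loop
   vertex 3.0 0.9 4.5
   vertex 2.8 0.2 4.7
   vertex 4.8 2.3 1.2
  endloop
 endfacet
 facet normal 0.876 0.011 0.483
  outer loop
   vertex 3.0 0.9 4.5
   vertex 4.8 2.3 1.2
   vertex 4.6 5.0 1.5
  endloop
 endfacet
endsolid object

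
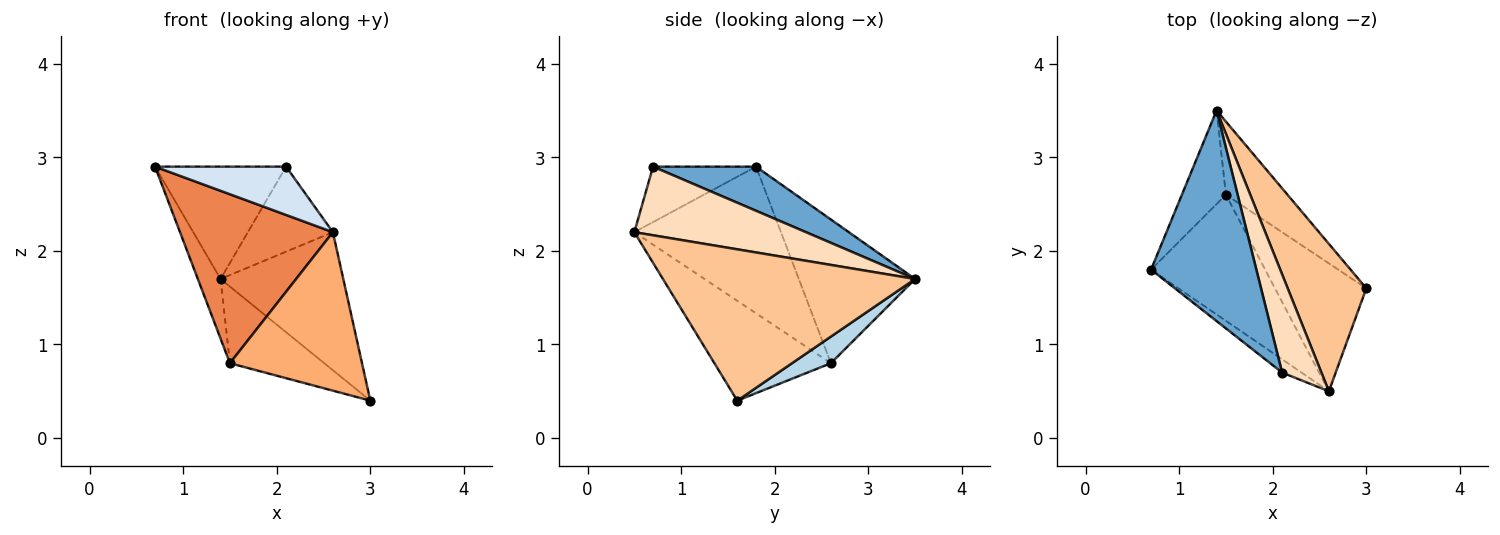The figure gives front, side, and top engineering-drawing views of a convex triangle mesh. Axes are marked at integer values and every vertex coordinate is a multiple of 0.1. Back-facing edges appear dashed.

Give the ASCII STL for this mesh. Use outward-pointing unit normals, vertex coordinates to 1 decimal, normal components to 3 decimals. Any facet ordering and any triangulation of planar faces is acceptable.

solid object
 facet normal 0.347 0.441 0.828
  outer loop
   vertex 2.1 0.7 2.9
   vertex 1.4 3.5 1.7
   vertex 0.7 1.8 2.9
  endloop
 endfacet
 facet normal -0.940 0.184 -0.288
  outer loop
   vertex 1.5 2.6 0.8
   vertex 0.7 1.8 2.9
   vertex 1.4 3.5 1.7
  endloop
 endfacet
 facet normal 0.286 0.693 -0.662
  outer loop
   vertex 1.5 2.6 0.8
   vertex 1.4 3.5 1.7
   vertex 3.0 1.6 0.4
  endloop
 endfacet
 facet normal -0.604 -0.768 -0.212
  outer loop
   vertex 2.6 0.5 2.2
   vertex 2.1 0.7 2.9
   vertex 0.7 1.8 2.9
  endloop
 endfacet
 facet normal -0.609 -0.635 -0.474
  outer loop
   vertex 2.6 0.5 2.2
   vertex 0.7 1.8 2.9
   vertex 1.5 2.6 0.8
  endloop
 endfacet
 facet normal -0.566 -0.642 -0.518
  outer loop
   vertex 2.6 0.5 2.2
   vertex 1.5 2.6 0.8
   vertex 3.0 1.6 0.4
  endloop
 endfacet
 facet normal 0.815 0.396 0.423
  outer loop
   vertex 2.6 0.5 2.2
   vertex 3.0 1.6 0.4
   vertex 1.4 3.5 1.7
  endloop
 endfacet
 facet normal 0.797 0.395 0.457
  outer loop
   vertex 2.6 0.5 2.2
   vertex 1.4 3.5 1.7
   vertex 2.1 0.7 2.9
  endloop
 endfacet
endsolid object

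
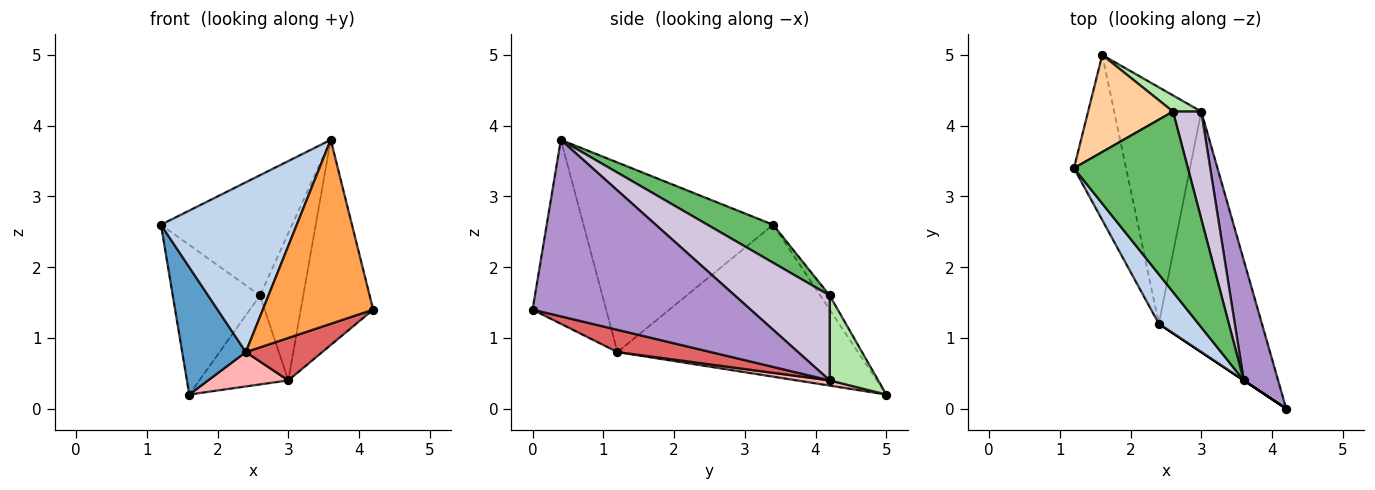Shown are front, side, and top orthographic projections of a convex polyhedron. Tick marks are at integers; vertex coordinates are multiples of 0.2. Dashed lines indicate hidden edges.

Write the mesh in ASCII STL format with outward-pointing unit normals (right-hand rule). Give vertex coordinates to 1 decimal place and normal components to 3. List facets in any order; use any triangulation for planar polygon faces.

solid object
 facet normal -0.918 -0.243 -0.315
  outer loop
   vertex 2.4 1.2 0.8
   vertex 1.2 3.4 2.6
   vertex 1.6 5.0 0.2
  endloop
 endfacet
 facet normal -0.801 -0.574 0.167
  outer loop
   vertex 2.4 1.2 0.8
   vertex 3.6 0.4 3.8
   vertex 1.2 3.4 2.6
  endloop
 endfacet
 facet normal -0.555 -0.832 0.000
  outer loop
   vertex 2.4 1.2 0.8
   vertex 4.2 0.0 1.4
   vertex 3.6 0.4 3.8
  endloop
 endfacet
 facet normal -0.090 0.836 0.542
  outer loop
   vertex 2.6 4.2 1.6
   vertex 1.6 5.0 0.2
   vertex 1.2 3.4 2.6
  endloop
 endfacet
 facet normal 0.267 0.535 0.802
  outer loop
   vertex 2.6 4.2 1.6
   vertex 1.2 3.4 2.6
   vertex 3.6 0.4 3.8
  endloop
 endfacet
 facet normal 0.473 0.867 0.158
  outer loop
   vertex 3.0 4.2 0.4
   vertex 1.6 5.0 0.2
   vertex 2.6 4.2 1.6
  endloop
 endfacet
 facet normal 0.208 -0.170 -0.963
  outer loop
   vertex 3.0 4.2 0.4
   vertex 4.2 0.0 1.4
   vertex 2.4 1.2 0.8
  endloop
 endfacet
 facet normal 0.059 -0.144 -0.988
  outer loop
   vertex 3.0 4.2 0.4
   vertex 2.4 1.2 0.8
   vertex 1.6 5.0 0.2
  endloop
 endfacet
 facet normal 0.933 0.310 0.182
  outer loop
   vertex 3.0 4.2 0.4
   vertex 3.6 0.4 3.8
   vertex 4.2 0.0 1.4
  endloop
 endfacet
 facet normal 0.871 0.397 0.290
  outer loop
   vertex 3.0 4.2 0.4
   vertex 2.6 4.2 1.6
   vertex 3.6 0.4 3.8
  endloop
 endfacet
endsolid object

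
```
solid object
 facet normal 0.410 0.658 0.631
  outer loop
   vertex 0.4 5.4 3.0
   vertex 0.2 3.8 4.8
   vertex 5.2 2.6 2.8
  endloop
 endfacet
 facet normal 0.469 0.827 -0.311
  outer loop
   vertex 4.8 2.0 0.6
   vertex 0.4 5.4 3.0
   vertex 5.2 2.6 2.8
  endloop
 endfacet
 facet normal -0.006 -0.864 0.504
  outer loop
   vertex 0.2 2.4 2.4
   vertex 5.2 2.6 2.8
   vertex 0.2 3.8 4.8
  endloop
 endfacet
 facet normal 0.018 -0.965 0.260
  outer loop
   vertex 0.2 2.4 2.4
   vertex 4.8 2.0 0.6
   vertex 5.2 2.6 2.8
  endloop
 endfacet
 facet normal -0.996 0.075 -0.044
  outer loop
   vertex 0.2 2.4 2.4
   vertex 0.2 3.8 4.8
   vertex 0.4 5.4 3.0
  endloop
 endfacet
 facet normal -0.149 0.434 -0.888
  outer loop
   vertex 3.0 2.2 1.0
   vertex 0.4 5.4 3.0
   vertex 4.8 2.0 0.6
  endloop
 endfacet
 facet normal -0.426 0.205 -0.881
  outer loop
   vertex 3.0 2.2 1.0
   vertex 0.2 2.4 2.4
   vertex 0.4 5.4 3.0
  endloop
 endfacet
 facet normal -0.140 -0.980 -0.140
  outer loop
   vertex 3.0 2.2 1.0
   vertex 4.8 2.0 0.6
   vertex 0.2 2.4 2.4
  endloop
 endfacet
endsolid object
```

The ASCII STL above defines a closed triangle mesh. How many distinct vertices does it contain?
6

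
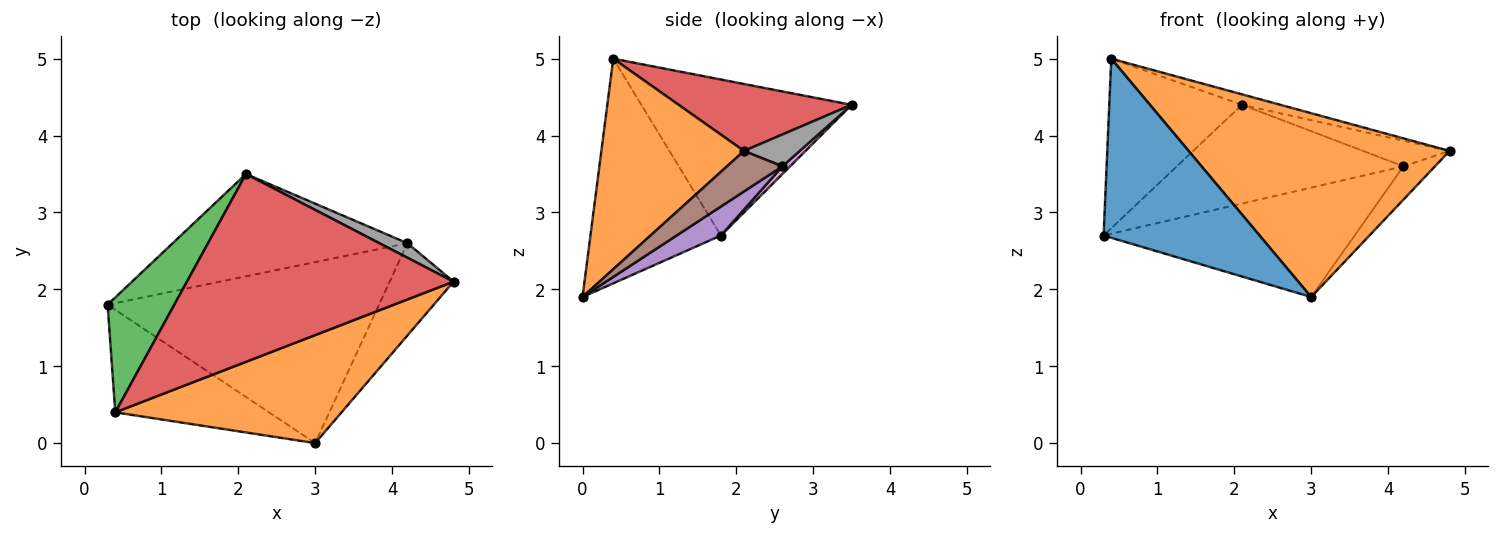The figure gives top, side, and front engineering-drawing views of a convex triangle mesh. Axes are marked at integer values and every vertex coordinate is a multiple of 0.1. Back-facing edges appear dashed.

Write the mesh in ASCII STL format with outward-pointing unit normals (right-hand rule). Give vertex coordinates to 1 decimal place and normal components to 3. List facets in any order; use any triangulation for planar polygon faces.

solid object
 facet normal -0.587 -0.702 -0.402
  outer loop
   vertex 0.4 0.4 5.0
   vertex 0.3 1.8 2.7
   vertex 3.0 0.0 1.9
  endloop
 endfacet
 facet normal 0.426 -0.780 0.458
  outer loop
   vertex 0.4 0.4 5.0
   vertex 3.0 0.0 1.9
   vertex 4.8 2.1 3.8
  endloop
 endfacet
 facet normal -0.795 0.502 0.340
  outer loop
   vertex 2.1 3.5 4.4
   vertex 0.3 1.8 2.7
   vertex 0.4 0.4 5.0
  endloop
 endfacet
 facet normal 0.243 0.054 0.968
  outer loop
   vertex 2.1 3.5 4.4
   vertex 0.4 0.4 5.0
   vertex 4.8 2.1 3.8
  endloop
 endfacet
 facet normal 0.091 0.515 -0.852
  outer loop
   vertex 4.2 2.6 3.6
   vertex 3.0 0.0 1.9
   vertex 0.3 1.8 2.7
  endloop
 endfacet
 facet normal 0.512 0.292 -0.808
  outer loop
   vertex 4.2 2.6 3.6
   vertex 4.8 2.1 3.8
   vertex 3.0 0.0 1.9
  endloop
 endfacet
 facet normal 0.024 0.694 -0.719
  outer loop
   vertex 4.2 2.6 3.6
   vertex 0.3 1.8 2.7
   vertex 2.1 3.5 4.4
  endloop
 endfacet
 facet normal 0.489 0.759 0.430
  outer loop
   vertex 4.2 2.6 3.6
   vertex 2.1 3.5 4.4
   vertex 4.8 2.1 3.8
  endloop
 endfacet
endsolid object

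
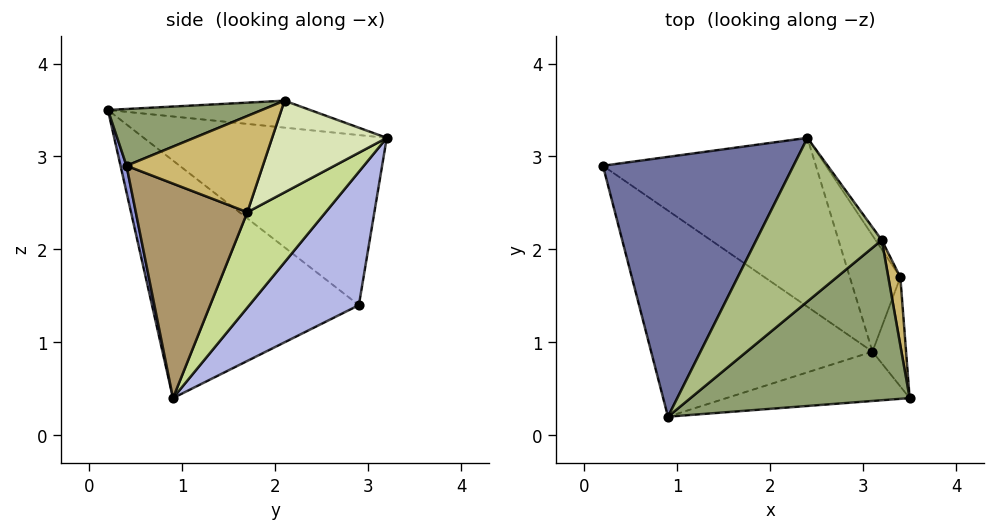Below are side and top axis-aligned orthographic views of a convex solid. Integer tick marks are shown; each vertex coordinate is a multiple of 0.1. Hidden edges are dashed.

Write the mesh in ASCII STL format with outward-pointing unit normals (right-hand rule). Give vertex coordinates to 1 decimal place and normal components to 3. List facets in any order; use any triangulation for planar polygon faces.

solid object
 facet normal -0.617 0.377 0.691
  outer loop
   vertex 2.4 3.2 3.2
   vertex 0.2 2.9 1.4
   vertex 0.9 0.2 3.5
  endloop
 endfacet
 facet normal -0.594 -0.584 -0.553
  outer loop
   vertex 3.1 0.9 0.4
   vertex 0.9 0.2 3.5
   vertex 0.2 2.9 1.4
  endloop
 endfacet
 facet normal 0.029 -0.979 -0.201
  outer loop
   vertex 3.1 0.9 0.4
   vertex 3.5 0.4 2.9
   vertex 0.9 0.2 3.5
  endloop
 endfacet
 facet normal 0.341 0.766 -0.544
  outer loop
   vertex 3.1 0.9 0.4
   vertex 0.2 2.9 1.4
   vertex 2.4 3.2 3.2
  endloop
 endfacet
 facet normal 0.236 -0.334 0.912
  outer loop
   vertex 3.2 2.1 3.6
   vertex 0.9 0.2 3.5
   vertex 3.5 0.4 2.9
  endloop
 endfacet
 facet normal -0.206 0.199 0.958
  outer loop
   vertex 3.2 2.1 3.6
   vertex 2.4 3.2 3.2
   vertex 0.9 0.2 3.5
  endloop
 endfacet
 facet normal 0.677 0.643 -0.359
  outer loop
   vertex 3.4 1.7 2.4
   vertex 3.1 0.9 0.4
   vertex 2.4 3.2 3.2
  endloop
 endfacet
 facet normal 0.817 0.574 -0.055
  outer loop
   vertex 3.4 1.7 2.4
   vertex 2.4 3.2 3.2
   vertex 3.2 2.1 3.6
  endloop
 endfacet
 facet normal 0.988 0.016 -0.155
  outer loop
   vertex 3.4 1.7 2.4
   vertex 3.5 0.4 2.9
   vertex 3.1 0.9 0.4
  endloop
 endfacet
 facet normal 0.985 0.123 0.123
  outer loop
   vertex 3.4 1.7 2.4
   vertex 3.2 2.1 3.6
   vertex 3.5 0.4 2.9
  endloop
 endfacet
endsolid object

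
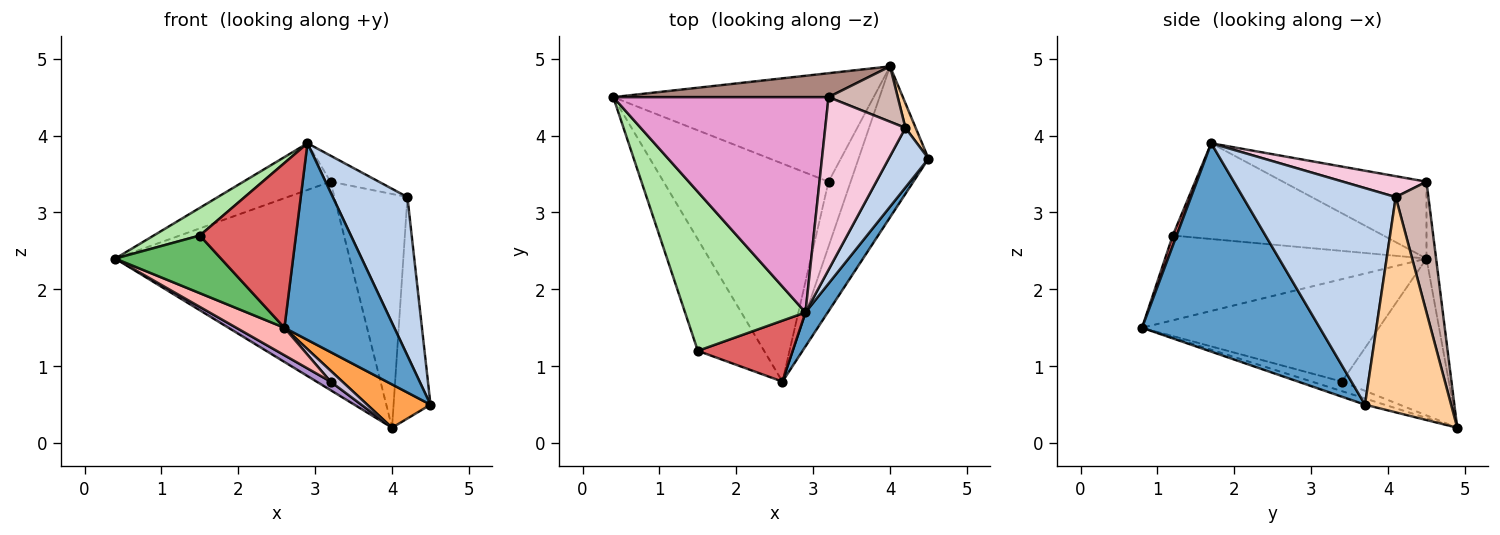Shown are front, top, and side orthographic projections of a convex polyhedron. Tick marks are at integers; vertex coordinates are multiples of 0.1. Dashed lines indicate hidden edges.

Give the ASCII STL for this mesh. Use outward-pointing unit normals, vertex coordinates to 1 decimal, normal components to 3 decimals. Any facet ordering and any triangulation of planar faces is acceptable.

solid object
 facet normal 0.847 -0.524 0.091
  outer loop
   vertex 2.9 1.7 3.9
   vertex 2.6 0.8 1.5
   vertex 4.5 3.7 0.5
  endloop
 endfacet
 facet normal 0.887 -0.433 0.163
  outer loop
   vertex 4.2 4.1 3.2
   vertex 2.9 1.7 3.9
   vertex 4.5 3.7 0.5
  endloop
 endfacet
 facet normal -0.085 -0.275 -0.958
  outer loop
   vertex 4.0 4.9 0.2
   vertex 4.5 3.7 0.5
   vertex 2.6 0.8 1.5
  endloop
 endfacet
 facet normal 0.918 0.394 0.044
  outer loop
   vertex 4.0 4.9 0.2
   vertex 4.2 4.1 3.2
   vertex 4.5 3.7 0.5
  endloop
 endfacet
 facet normal -0.751 -0.304 -0.587
  outer loop
   vertex 1.5 1.2 2.7
   vertex 0.4 4.5 2.4
   vertex 2.6 0.8 1.5
  endloop
 endfacet
 facet normal -0.617 -0.135 0.776
  outer loop
   vertex 1.5 1.2 2.7
   vertex 2.9 1.7 3.9
   vertex 0.4 4.5 2.4
  endloop
 endfacet
 facet normal 0.037 -0.937 0.347
  outer loop
   vertex 1.5 1.2 2.7
   vertex 2.6 0.8 1.5
   vertex 2.9 1.7 3.9
  endloop
 endfacet
 facet normal -0.525 -0.106 -0.845
  outer loop
   vertex 3.2 3.4 0.8
   vertex 2.6 0.8 1.5
   vertex 0.4 4.5 2.4
  endloop
 endfacet
 facet normal -0.515 -0.067 -0.855
  outer loop
   vertex 3.2 3.4 0.8
   vertex 0.4 4.5 2.4
   vertex 4.0 4.9 0.2
  endloop
 endfacet
 facet normal -0.392 -0.154 -0.907
  outer loop
   vertex 3.2 3.4 0.8
   vertex 4.0 4.9 0.2
   vertex 2.6 0.8 1.5
  endloop
 endfacet
 facet normal -0.041 0.993 0.114
  outer loop
   vertex 3.2 4.5 3.4
   vertex 4.0 4.9 0.2
   vertex 0.4 4.5 2.4
  endloop
 endfacet
 facet normal 0.399 0.892 0.211
  outer loop
   vertex 3.2 4.5 3.4
   vertex 4.2 4.1 3.2
   vertex 4.0 4.9 0.2
  endloop
 endfacet
 facet normal -0.330 0.200 0.923
  outer loop
   vertex 3.2 4.5 3.4
   vertex 0.4 4.5 2.4
   vertex 2.9 1.7 3.9
  endloop
 endfacet
 facet normal 0.249 0.144 0.958
  outer loop
   vertex 3.2 4.5 3.4
   vertex 2.9 1.7 3.9
   vertex 4.2 4.1 3.2
  endloop
 endfacet
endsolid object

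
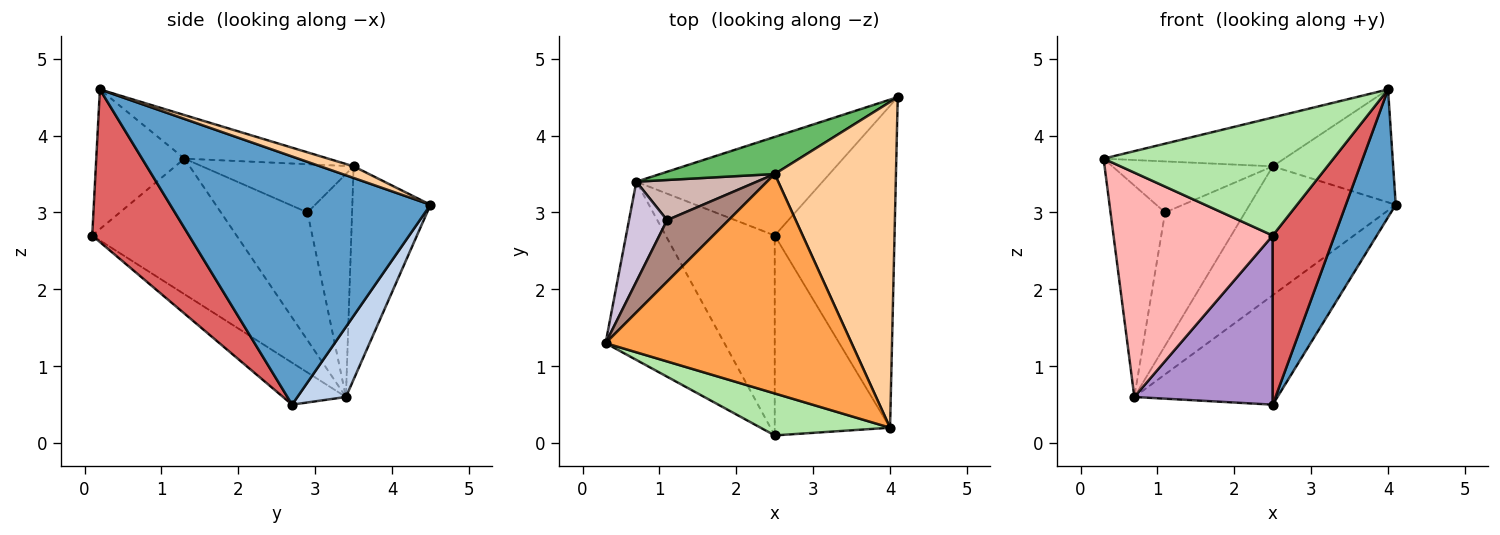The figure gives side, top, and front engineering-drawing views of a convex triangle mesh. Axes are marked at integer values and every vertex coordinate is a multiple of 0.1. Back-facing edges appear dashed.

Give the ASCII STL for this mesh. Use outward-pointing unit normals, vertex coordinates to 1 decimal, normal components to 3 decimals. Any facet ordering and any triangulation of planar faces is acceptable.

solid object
 facet normal 0.887 -0.170 -0.428
  outer loop
   vertex 2.5 2.7 0.5
   vertex 4.1 4.5 3.1
   vertex 4.0 0.2 4.6
  endloop
 endfacet
 facet normal 0.244 0.721 -0.649
  outer loop
   vertex 0.7 3.4 0.6
   vertex 4.1 4.5 3.1
   vertex 2.5 2.7 0.5
  endloop
 endfacet
 facet normal -0.170 0.214 0.962
  outer loop
   vertex 2.5 3.5 3.6
   vertex 0.3 1.3 3.7
   vertex 4.0 0.2 4.6
  endloop
 endfacet
 facet normal 0.090 0.326 0.941
  outer loop
   vertex 2.5 3.5 3.6
   vertex 4.0 0.2 4.6
   vertex 4.1 4.5 3.1
  endloop
 endfacet
 facet normal -0.457 0.855 0.246
  outer loop
   vertex 2.5 3.5 3.6
   vertex 4.1 4.5 3.1
   vertex 0.7 3.4 0.6
  endloop
 endfacet
 facet normal -0.340 -0.886 0.315
  outer loop
   vertex 2.5 0.1 2.7
   vertex 4.0 0.2 4.6
   vertex 0.3 1.3 3.7
  endloop
 endfacet
 facet normal 0.711 -0.454 -0.537
  outer loop
   vertex 2.5 0.1 2.7
   vertex 2.5 2.7 0.5
   vertex 4.0 0.2 4.6
  endloop
 endfacet
 facet normal -0.579 -0.639 -0.507
  outer loop
   vertex 2.5 0.1 2.7
   vertex 0.3 1.3 3.7
   vertex 0.7 3.4 0.6
  endloop
 endfacet
 facet normal -0.282 -0.620 -0.732
  outer loop
   vertex 2.5 0.1 2.7
   vertex 0.7 3.4 0.6
   vertex 2.5 2.7 0.5
  endloop
 endfacet
 facet normal -0.820 0.517 0.244
  outer loop
   vertex 1.1 2.9 3.0
   vertex 0.7 3.4 0.6
   vertex 0.3 1.3 3.7
  endloop
 endfacet
 facet normal -0.517 0.547 0.659
  outer loop
   vertex 1.1 2.9 3.0
   vertex 0.3 1.3 3.7
   vertex 2.5 3.5 3.6
  endloop
 endfacet
 facet normal -0.471 0.845 0.254
  outer loop
   vertex 1.1 2.9 3.0
   vertex 2.5 3.5 3.6
   vertex 0.7 3.4 0.6
  endloop
 endfacet
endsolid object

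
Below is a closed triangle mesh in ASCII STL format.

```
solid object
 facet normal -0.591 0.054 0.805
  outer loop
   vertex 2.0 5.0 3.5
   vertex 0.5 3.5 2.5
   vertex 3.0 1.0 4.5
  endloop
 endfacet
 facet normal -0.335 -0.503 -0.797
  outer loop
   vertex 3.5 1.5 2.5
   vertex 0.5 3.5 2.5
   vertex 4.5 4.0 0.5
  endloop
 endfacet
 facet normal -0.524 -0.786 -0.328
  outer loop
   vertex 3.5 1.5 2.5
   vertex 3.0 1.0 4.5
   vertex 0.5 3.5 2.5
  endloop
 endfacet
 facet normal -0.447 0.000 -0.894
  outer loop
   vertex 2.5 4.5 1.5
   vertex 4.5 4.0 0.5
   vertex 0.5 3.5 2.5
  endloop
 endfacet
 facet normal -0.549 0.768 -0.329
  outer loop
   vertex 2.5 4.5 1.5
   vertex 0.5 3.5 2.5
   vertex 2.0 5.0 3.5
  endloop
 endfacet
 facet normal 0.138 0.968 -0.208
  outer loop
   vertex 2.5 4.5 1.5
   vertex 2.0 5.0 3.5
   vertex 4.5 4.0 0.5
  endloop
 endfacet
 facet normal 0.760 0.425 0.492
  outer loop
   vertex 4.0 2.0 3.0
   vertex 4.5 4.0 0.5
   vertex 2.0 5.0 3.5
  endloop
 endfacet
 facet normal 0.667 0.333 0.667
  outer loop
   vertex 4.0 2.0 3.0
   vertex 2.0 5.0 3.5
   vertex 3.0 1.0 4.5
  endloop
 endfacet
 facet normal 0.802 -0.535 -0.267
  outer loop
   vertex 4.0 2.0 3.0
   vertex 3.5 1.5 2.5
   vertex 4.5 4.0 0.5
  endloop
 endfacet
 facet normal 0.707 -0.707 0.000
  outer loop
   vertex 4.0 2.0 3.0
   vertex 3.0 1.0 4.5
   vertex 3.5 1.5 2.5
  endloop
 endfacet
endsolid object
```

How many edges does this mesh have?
15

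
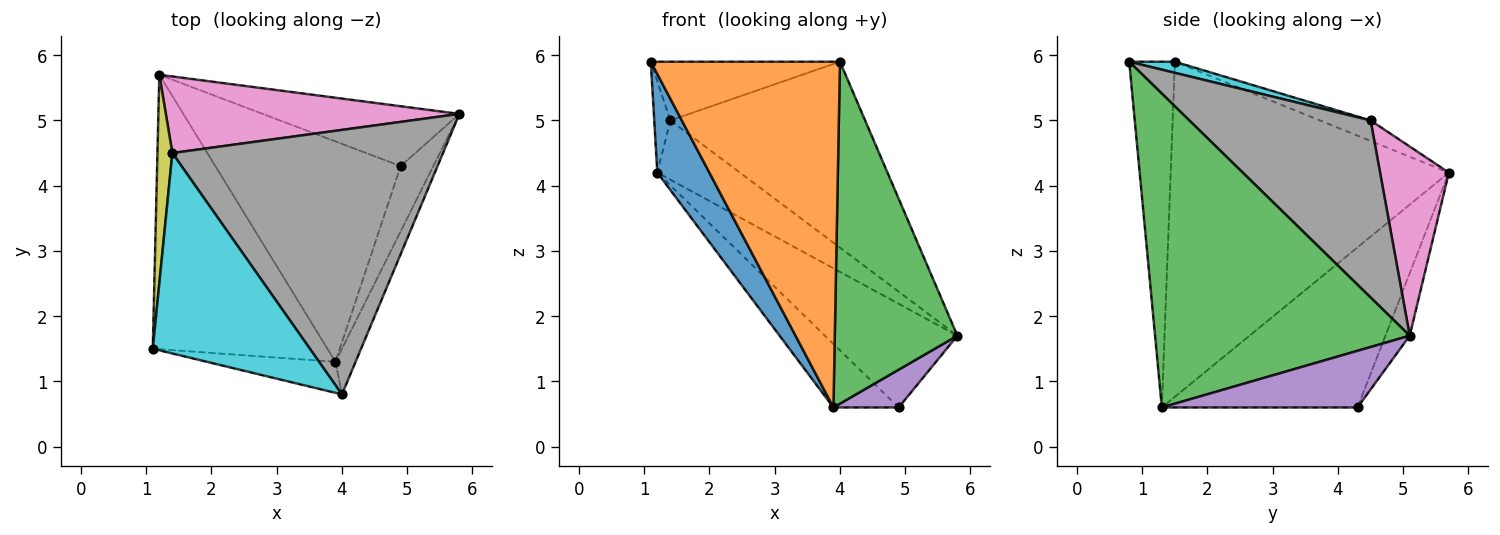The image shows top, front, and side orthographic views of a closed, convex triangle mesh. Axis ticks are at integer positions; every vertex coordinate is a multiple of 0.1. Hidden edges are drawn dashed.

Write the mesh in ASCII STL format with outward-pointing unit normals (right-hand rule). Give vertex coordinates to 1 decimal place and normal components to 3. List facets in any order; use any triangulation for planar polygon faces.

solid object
 facet normal -0.875 -0.164 -0.456
  outer loop
   vertex 3.9 1.3 0.6
   vertex 1.1 1.5 5.9
   vertex 1.2 5.7 4.2
  endloop
 endfacet
 facet normal -0.234 -0.968 -0.087
  outer loop
   vertex 4.0 0.8 5.9
   vertex 1.1 1.5 5.9
   vertex 3.9 1.3 0.6
  endloop
 endfacet
 facet normal 0.900 -0.433 -0.058
  outer loop
   vertex 4.0 0.8 5.9
   vertex 3.9 1.3 0.6
   vertex 5.8 5.1 1.7
  endloop
 endfacet
 facet normal -0.157 0.855 -0.494
  outer loop
   vertex 4.9 4.3 0.6
   vertex 1.2 5.7 4.2
   vertex 5.8 5.1 1.7
  endloop
 endfacet
 facet normal 0.833 -0.278 -0.479
  outer loop
   vertex 4.9 4.3 0.6
   vertex 5.8 5.1 1.7
   vertex 3.9 1.3 0.6
  endloop
 endfacet
 facet normal -0.639 0.213 -0.739
  outer loop
   vertex 4.9 4.3 0.6
   vertex 3.9 1.3 0.6
   vertex 1.2 5.7 4.2
  endloop
 endfacet
 facet normal 0.454 0.545 0.705
  outer loop
   vertex 1.4 4.5 5.0
   vertex 5.8 5.1 1.7
   vertex 1.2 5.7 4.2
  endloop
 endfacet
 facet normal 0.472 0.507 0.721
  outer loop
   vertex 1.4 4.5 5.0
   vertex 4.0 0.8 5.9
   vertex 5.8 5.1 1.7
  endloop
 endfacet
 facet normal -0.783 0.249 0.570
  outer loop
   vertex 1.4 4.5 5.0
   vertex 1.2 5.7 4.2
   vertex 1.1 1.5 5.9
  endloop
 endfacet
 facet normal 0.068 0.280 0.957
  outer loop
   vertex 1.4 4.5 5.0
   vertex 1.1 1.5 5.9
   vertex 4.0 0.8 5.9
  endloop
 endfacet
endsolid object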